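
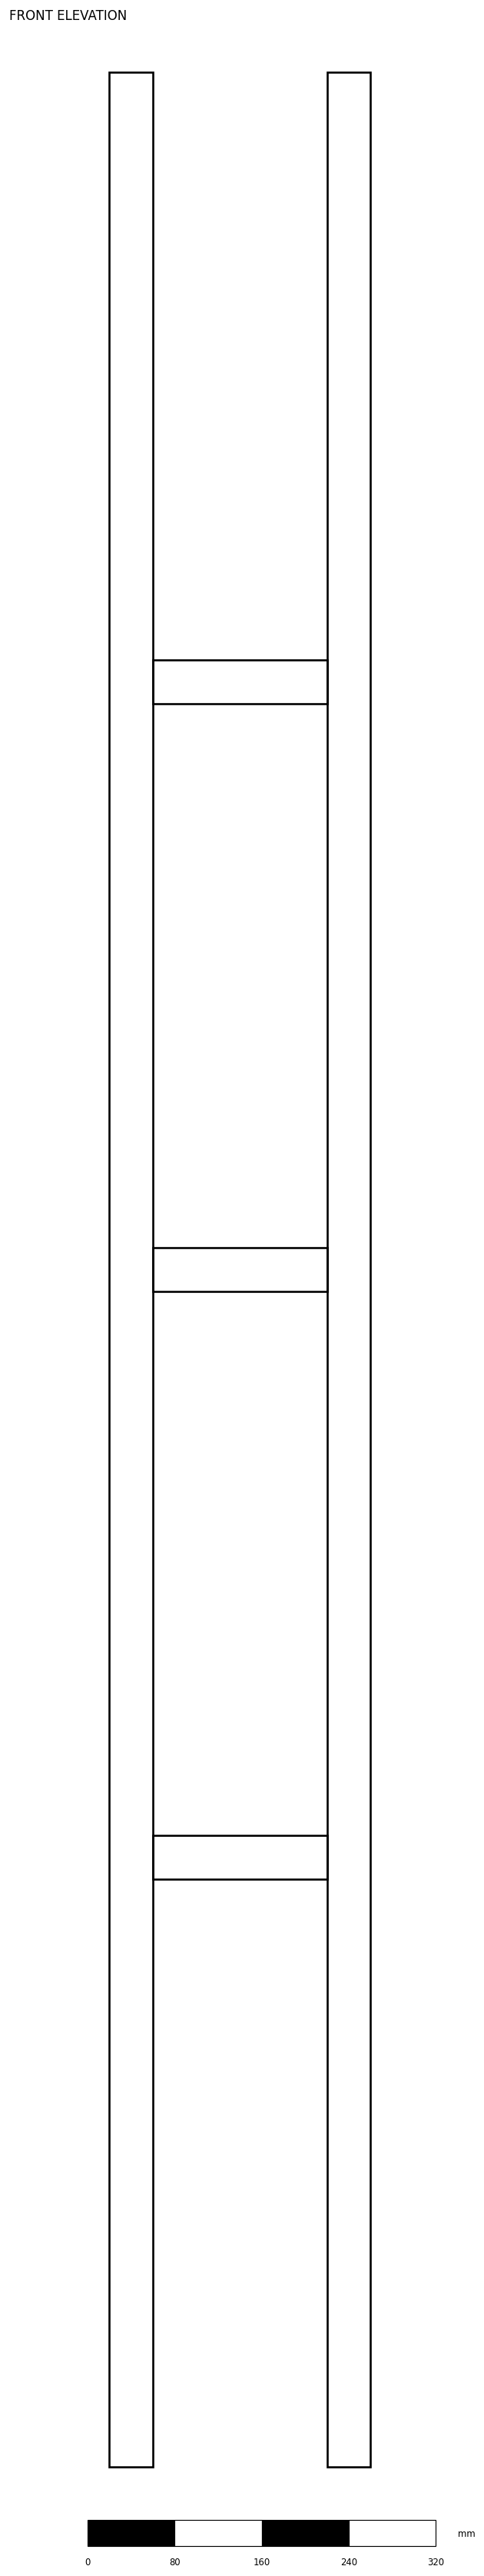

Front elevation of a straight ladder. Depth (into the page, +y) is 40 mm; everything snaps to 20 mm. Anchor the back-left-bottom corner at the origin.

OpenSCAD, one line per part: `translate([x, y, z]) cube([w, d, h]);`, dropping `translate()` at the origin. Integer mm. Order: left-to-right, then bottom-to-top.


cube([40, 40, 2200]);
translate([40, 0, 540]) cube([160, 40, 40]);
translate([40, 0, 1080]) cube([160, 40, 40]);
translate([40, 0, 1620]) cube([160, 40, 40]);
translate([200, 0, 0]) cube([40, 40, 2200]);


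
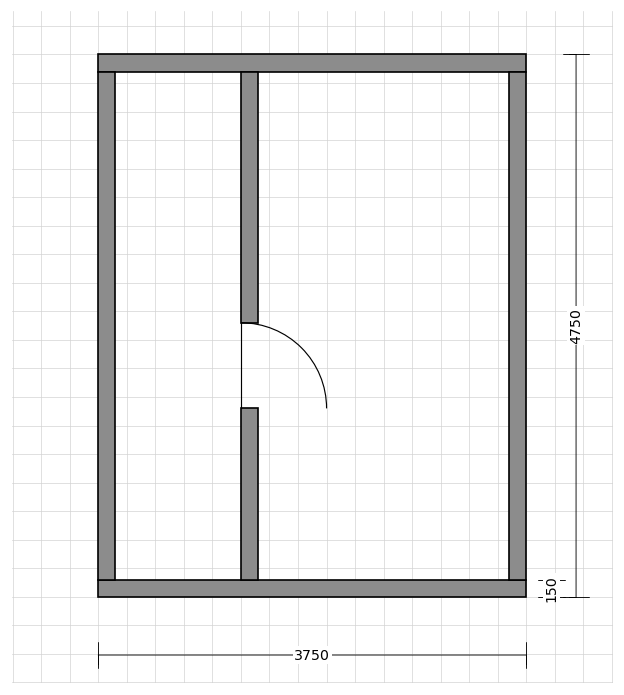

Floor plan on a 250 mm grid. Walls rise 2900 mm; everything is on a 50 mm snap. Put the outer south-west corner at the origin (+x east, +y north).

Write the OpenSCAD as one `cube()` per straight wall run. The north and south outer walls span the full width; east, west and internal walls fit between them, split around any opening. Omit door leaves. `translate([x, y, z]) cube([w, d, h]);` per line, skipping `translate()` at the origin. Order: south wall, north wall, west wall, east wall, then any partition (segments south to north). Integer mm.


cube([3750, 150, 2900]);
translate([0, 4600, 0]) cube([3750, 150, 2900]);
translate([0, 150, 0]) cube([150, 4450, 2900]);
translate([3600, 150, 0]) cube([150, 4450, 2900]);
translate([1250, 150, 0]) cube([150, 1500, 2900]);
translate([1250, 2400, 0]) cube([150, 2200, 2900]);


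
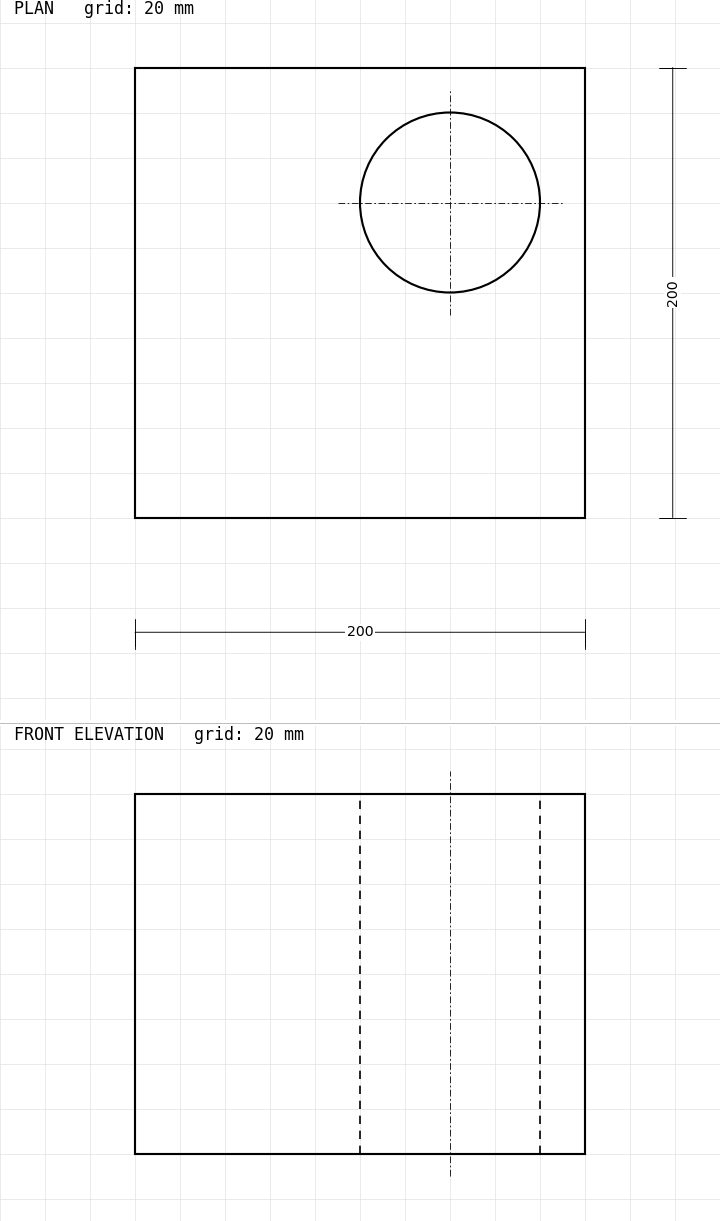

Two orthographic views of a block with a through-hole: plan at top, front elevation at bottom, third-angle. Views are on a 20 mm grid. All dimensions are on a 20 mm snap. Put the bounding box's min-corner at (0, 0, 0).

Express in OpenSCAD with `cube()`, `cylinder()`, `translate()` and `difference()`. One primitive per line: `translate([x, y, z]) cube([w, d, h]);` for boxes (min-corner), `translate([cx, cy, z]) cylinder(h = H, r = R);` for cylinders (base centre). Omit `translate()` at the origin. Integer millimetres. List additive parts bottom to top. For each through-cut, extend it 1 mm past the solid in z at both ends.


difference() {
  cube([200, 200, 160]);
  translate([140, 140, -1]) cylinder(h = 162, r = 40);
}


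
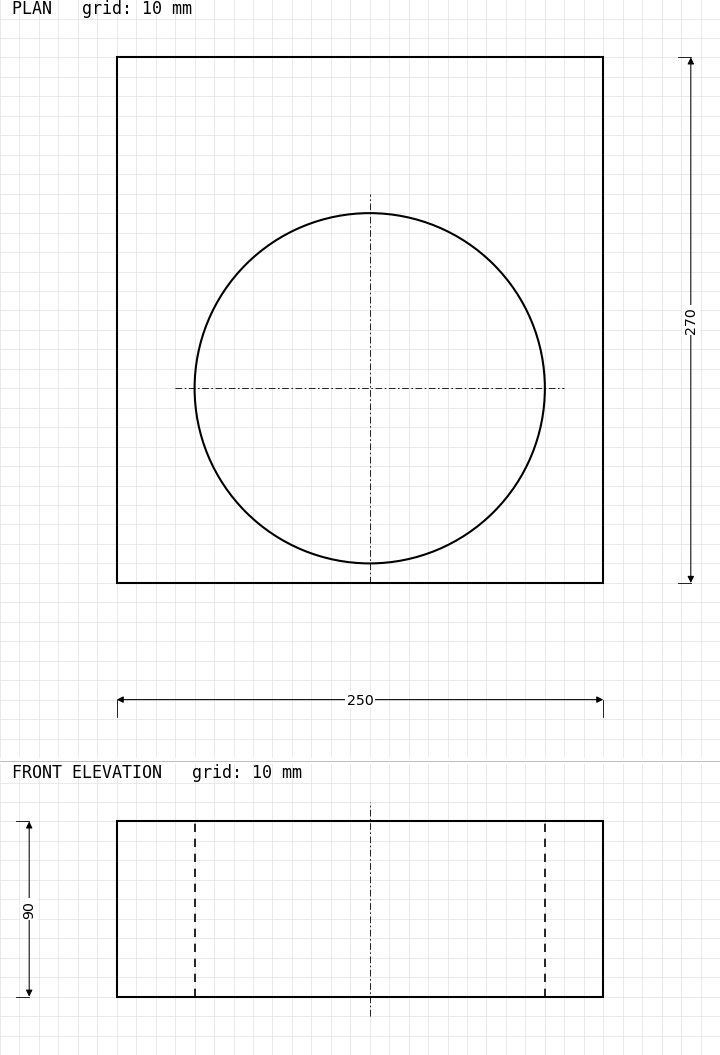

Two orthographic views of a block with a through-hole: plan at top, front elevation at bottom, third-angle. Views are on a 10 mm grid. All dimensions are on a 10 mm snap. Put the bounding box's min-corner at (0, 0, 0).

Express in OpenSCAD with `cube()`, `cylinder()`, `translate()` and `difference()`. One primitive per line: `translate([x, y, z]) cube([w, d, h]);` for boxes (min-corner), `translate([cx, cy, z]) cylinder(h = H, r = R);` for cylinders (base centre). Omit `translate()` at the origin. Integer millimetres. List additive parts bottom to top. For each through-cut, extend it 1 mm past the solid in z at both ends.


difference() {
  cube([250, 270, 90]);
  translate([130, 100, -1]) cylinder(h = 92, r = 90);
}


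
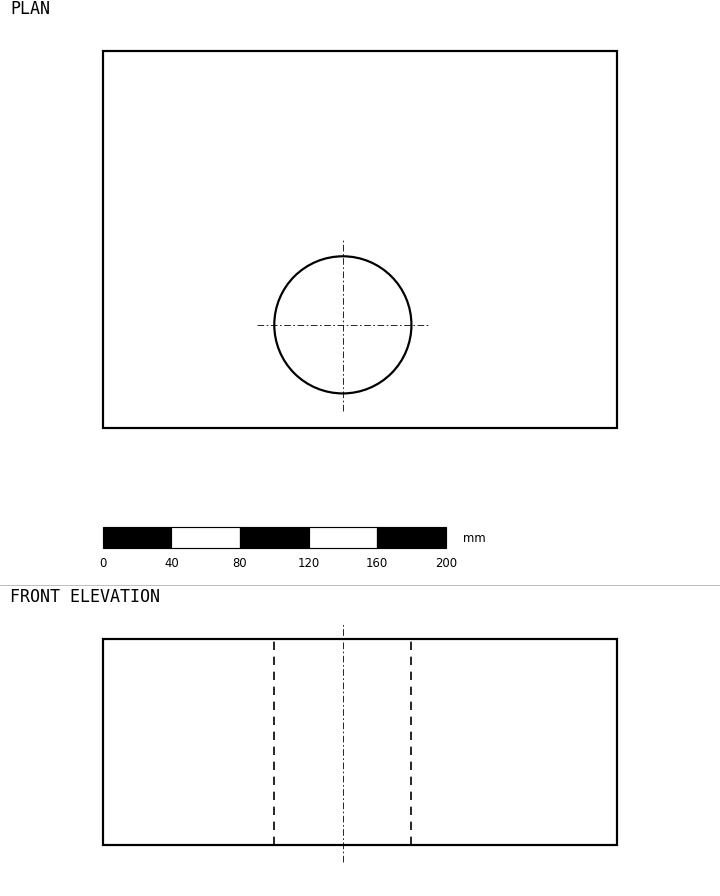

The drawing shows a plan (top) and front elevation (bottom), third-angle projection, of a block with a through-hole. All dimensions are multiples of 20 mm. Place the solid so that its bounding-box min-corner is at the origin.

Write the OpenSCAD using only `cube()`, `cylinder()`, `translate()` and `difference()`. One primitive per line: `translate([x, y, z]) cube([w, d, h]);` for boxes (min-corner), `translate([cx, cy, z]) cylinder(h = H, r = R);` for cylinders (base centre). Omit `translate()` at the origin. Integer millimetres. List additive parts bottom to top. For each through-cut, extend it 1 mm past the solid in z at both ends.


difference() {
  cube([300, 220, 120]);
  translate([140, 60, -1]) cylinder(h = 122, r = 40);
}


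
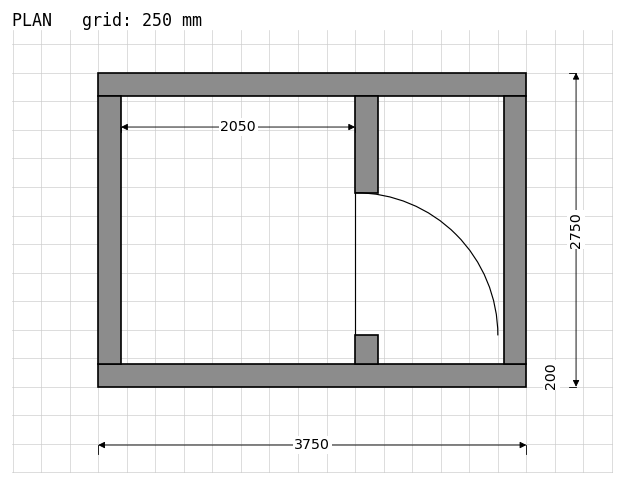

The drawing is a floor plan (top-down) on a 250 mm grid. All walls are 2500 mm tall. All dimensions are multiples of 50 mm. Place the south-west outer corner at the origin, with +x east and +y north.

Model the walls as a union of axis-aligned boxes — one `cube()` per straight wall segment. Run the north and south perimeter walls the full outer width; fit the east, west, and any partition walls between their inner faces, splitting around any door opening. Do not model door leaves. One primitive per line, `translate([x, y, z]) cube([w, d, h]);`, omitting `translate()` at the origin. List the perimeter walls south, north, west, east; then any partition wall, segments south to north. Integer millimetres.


cube([3750, 200, 2500]);
translate([0, 2550, 0]) cube([3750, 200, 2500]);
translate([0, 200, 0]) cube([200, 2350, 2500]);
translate([3550, 200, 0]) cube([200, 2350, 2500]);
translate([2250, 200, 0]) cube([200, 250, 2500]);
translate([2250, 1700, 0]) cube([200, 850, 2500]);


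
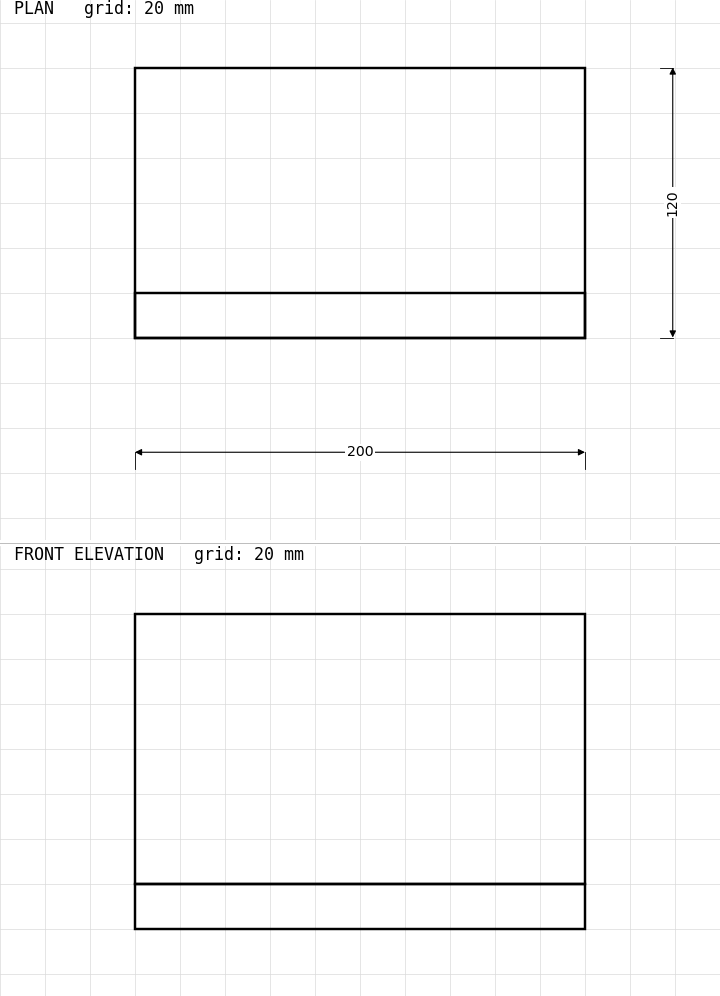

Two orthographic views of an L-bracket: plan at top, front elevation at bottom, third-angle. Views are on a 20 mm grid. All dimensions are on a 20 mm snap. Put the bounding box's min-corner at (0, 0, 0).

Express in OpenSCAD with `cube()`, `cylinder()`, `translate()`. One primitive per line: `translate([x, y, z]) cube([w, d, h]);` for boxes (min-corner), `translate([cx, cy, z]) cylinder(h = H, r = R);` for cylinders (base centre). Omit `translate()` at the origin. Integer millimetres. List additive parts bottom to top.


cube([200, 120, 20]);
translate([0, 0, 20]) cube([200, 20, 120]);


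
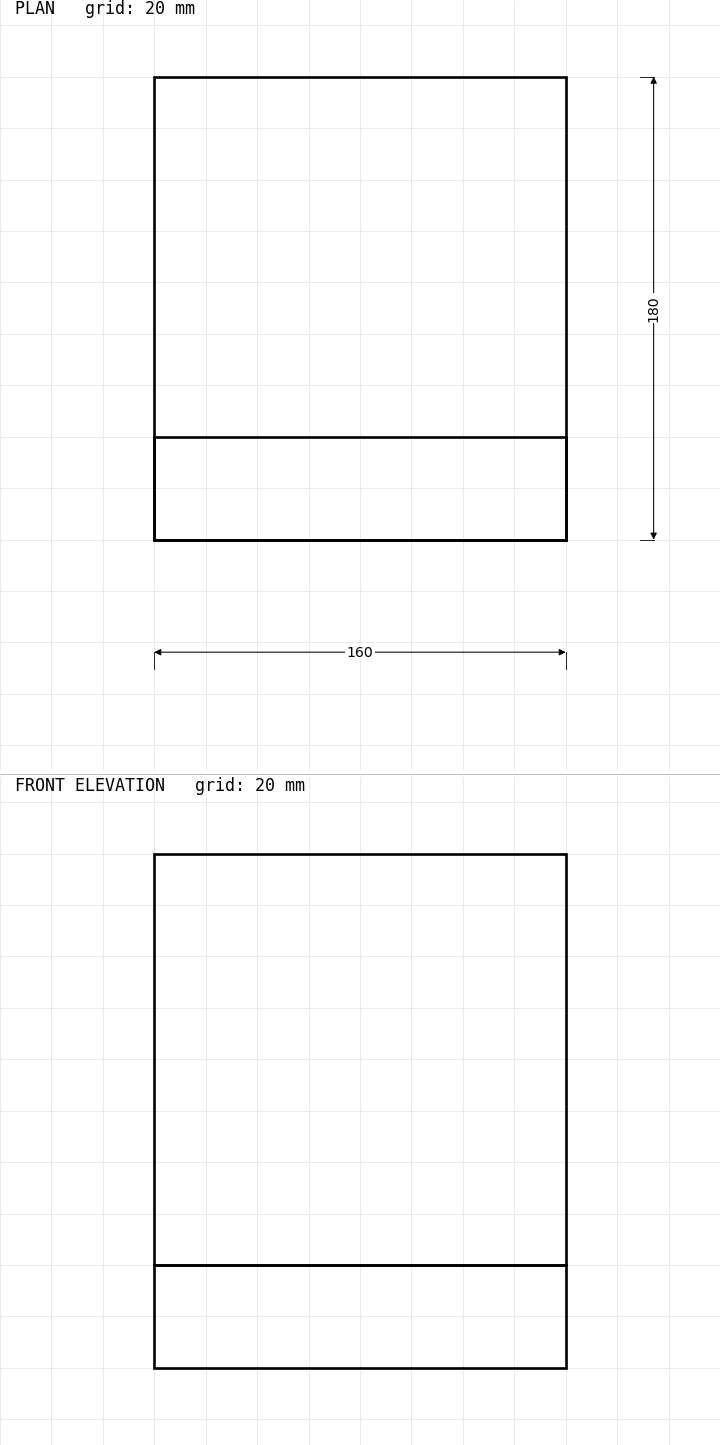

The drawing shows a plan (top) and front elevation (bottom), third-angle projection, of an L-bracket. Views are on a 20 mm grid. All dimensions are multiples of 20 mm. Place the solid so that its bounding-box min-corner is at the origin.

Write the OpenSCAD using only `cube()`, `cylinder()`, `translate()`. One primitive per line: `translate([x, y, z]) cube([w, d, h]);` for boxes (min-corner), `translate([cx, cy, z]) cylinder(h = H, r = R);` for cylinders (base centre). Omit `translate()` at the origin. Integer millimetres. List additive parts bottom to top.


cube([160, 180, 40]);
translate([0, 0, 40]) cube([160, 40, 160]);


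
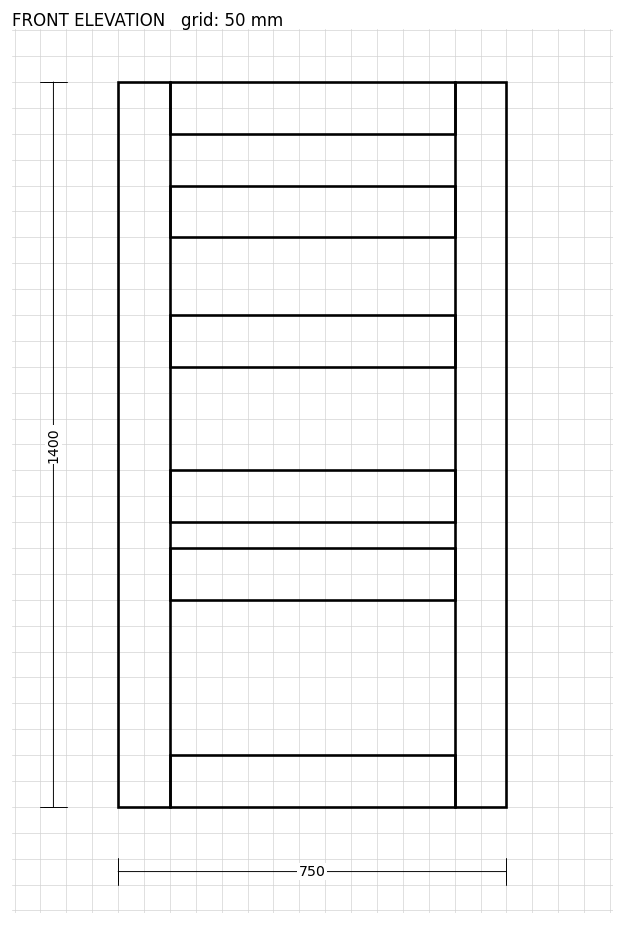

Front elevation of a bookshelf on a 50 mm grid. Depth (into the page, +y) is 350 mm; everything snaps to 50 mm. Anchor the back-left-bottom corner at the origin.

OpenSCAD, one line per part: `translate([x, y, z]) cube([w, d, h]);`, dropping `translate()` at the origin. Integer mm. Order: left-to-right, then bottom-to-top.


cube([100, 350, 1400]);
translate([100, 0, 0]) cube([550, 350, 100]);
translate([100, 0, 400]) cube([550, 350, 100]);
translate([100, 0, 550]) cube([550, 350, 100]);
translate([100, 0, 850]) cube([550, 350, 100]);
translate([100, 0, 1100]) cube([550, 350, 100]);
translate([100, 0, 1300]) cube([550, 350, 100]);
translate([650, 0, 0]) cube([100, 350, 1400]);


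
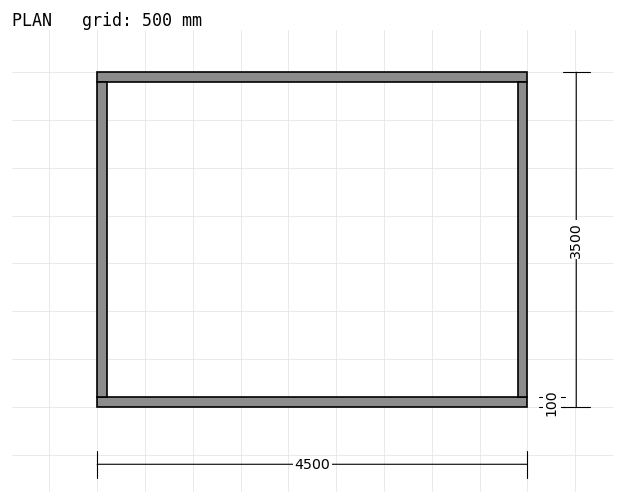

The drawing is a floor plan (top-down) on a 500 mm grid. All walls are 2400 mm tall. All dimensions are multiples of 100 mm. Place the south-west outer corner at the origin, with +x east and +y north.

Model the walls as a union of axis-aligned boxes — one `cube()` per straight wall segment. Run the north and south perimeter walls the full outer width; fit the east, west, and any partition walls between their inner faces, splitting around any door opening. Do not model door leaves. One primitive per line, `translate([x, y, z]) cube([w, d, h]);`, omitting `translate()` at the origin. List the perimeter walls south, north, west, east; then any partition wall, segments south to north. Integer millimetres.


cube([4500, 100, 2400]);
translate([0, 3400, 0]) cube([4500, 100, 2400]);
translate([0, 100, 0]) cube([100, 3300, 2400]);
translate([4400, 100, 0]) cube([100, 3300, 2400]);


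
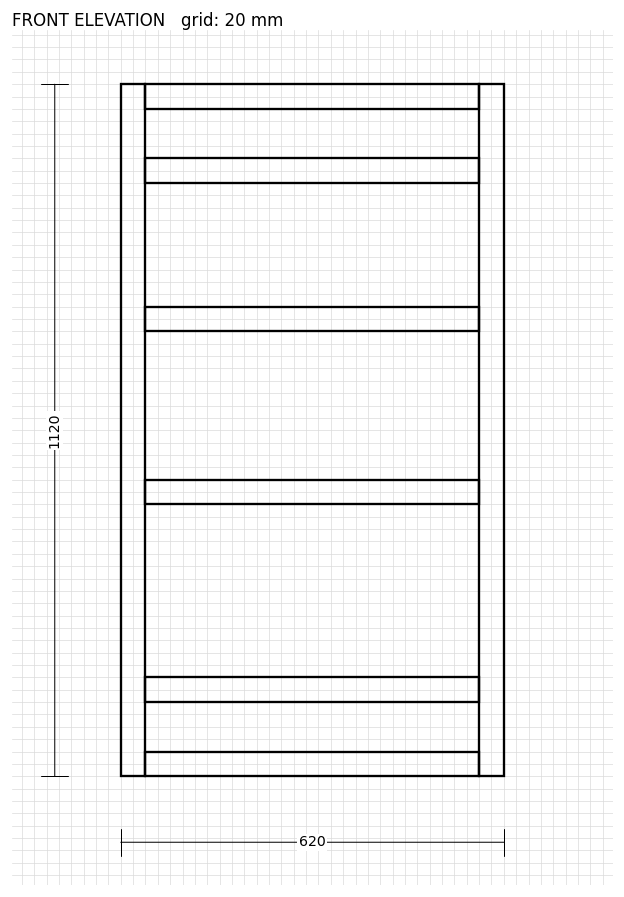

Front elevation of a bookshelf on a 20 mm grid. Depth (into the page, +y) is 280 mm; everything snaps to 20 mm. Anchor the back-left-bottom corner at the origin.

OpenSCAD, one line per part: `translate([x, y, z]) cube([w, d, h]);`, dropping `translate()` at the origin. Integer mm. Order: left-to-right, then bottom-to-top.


cube([40, 280, 1120]);
translate([40, 0, 0]) cube([540, 280, 40]);
translate([40, 0, 120]) cube([540, 280, 40]);
translate([40, 0, 440]) cube([540, 280, 40]);
translate([40, 0, 720]) cube([540, 280, 40]);
translate([40, 0, 960]) cube([540, 280, 40]);
translate([40, 0, 1080]) cube([540, 280, 40]);
translate([580, 0, 0]) cube([40, 280, 1120]);


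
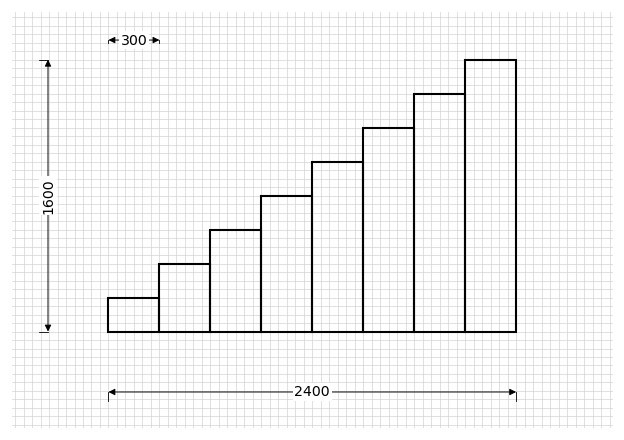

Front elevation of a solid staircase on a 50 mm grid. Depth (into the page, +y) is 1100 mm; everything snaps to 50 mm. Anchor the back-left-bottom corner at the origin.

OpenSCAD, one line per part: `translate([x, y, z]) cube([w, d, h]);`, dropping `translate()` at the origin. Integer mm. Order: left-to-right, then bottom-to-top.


cube([300, 1100, 200]);
translate([300, 0, 0]) cube([300, 1100, 400]);
translate([600, 0, 0]) cube([300, 1100, 600]);
translate([900, 0, 0]) cube([300, 1100, 800]);
translate([1200, 0, 0]) cube([300, 1100, 1000]);
translate([1500, 0, 0]) cube([300, 1100, 1200]);
translate([1800, 0, 0]) cube([300, 1100, 1400]);
translate([2100, 0, 0]) cube([300, 1100, 1600]);


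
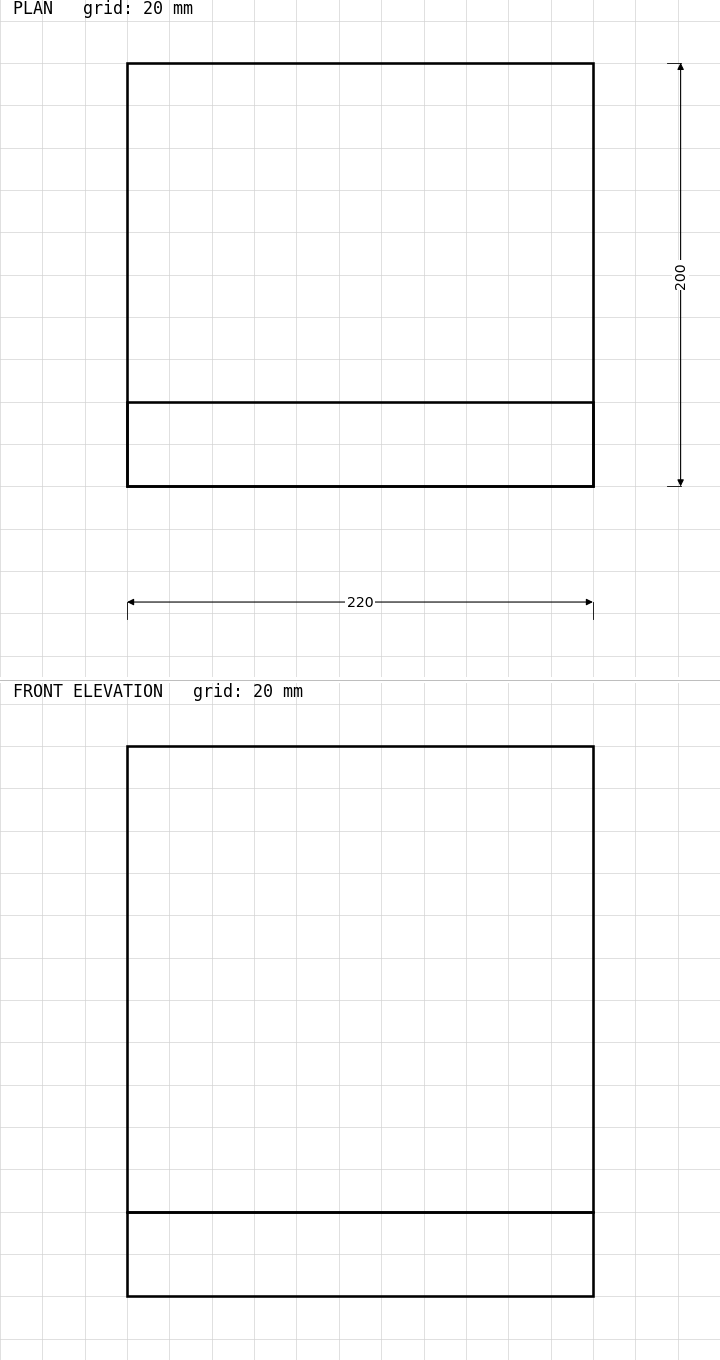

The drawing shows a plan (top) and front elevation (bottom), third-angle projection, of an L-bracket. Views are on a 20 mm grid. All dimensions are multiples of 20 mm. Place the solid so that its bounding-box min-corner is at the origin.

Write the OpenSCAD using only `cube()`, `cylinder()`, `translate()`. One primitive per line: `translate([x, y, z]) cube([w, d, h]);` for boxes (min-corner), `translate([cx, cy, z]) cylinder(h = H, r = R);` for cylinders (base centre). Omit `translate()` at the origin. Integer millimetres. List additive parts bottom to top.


cube([220, 200, 40]);
translate([0, 0, 40]) cube([220, 40, 220]);


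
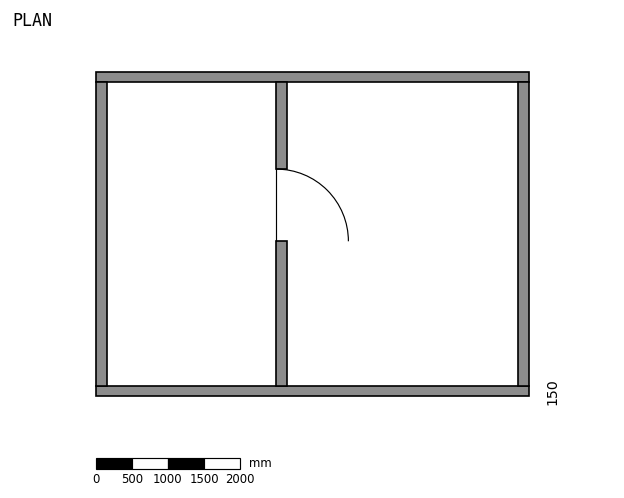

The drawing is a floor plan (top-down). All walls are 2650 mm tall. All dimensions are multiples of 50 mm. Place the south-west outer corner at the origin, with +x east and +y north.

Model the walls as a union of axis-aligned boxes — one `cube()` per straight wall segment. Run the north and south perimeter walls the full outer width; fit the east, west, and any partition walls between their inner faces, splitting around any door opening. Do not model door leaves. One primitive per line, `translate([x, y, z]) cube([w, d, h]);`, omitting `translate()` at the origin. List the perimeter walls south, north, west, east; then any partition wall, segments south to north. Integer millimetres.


cube([6000, 150, 2650]);
translate([0, 4350, 0]) cube([6000, 150, 2650]);
translate([0, 150, 0]) cube([150, 4200, 2650]);
translate([5850, 150, 0]) cube([150, 4200, 2650]);
translate([2500, 150, 0]) cube([150, 2000, 2650]);
translate([2500, 3150, 0]) cube([150, 1200, 2650]);


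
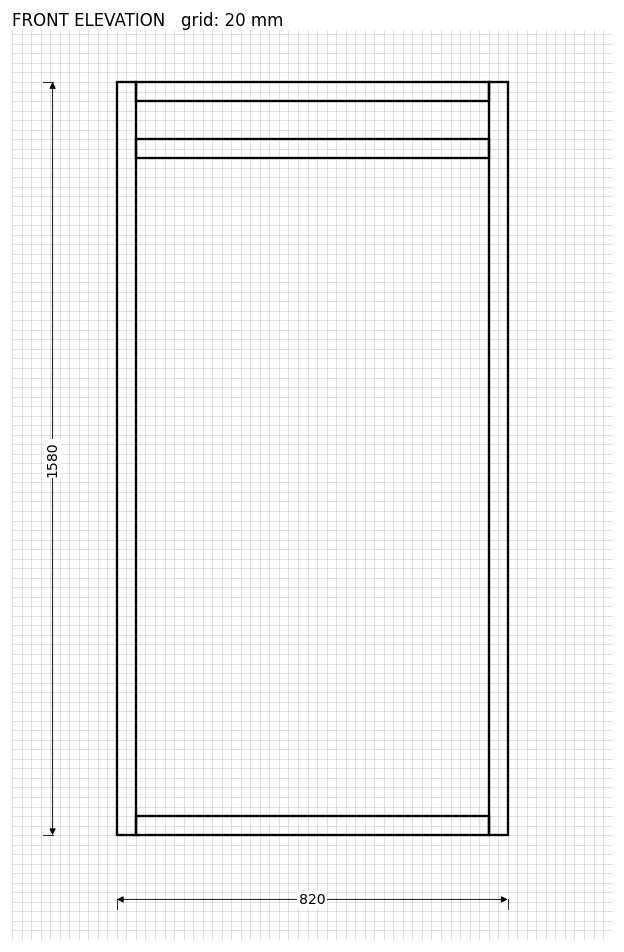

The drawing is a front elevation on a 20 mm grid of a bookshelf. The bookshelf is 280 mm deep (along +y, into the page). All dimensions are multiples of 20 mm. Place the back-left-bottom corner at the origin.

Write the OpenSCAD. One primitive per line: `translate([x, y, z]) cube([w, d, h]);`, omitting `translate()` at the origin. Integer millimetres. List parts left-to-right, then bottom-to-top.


cube([40, 280, 1580]);
translate([40, 0, 0]) cube([740, 280, 40]);
translate([40, 0, 1420]) cube([740, 280, 40]);
translate([40, 0, 1540]) cube([740, 280, 40]);
translate([780, 0, 0]) cube([40, 280, 1580]);


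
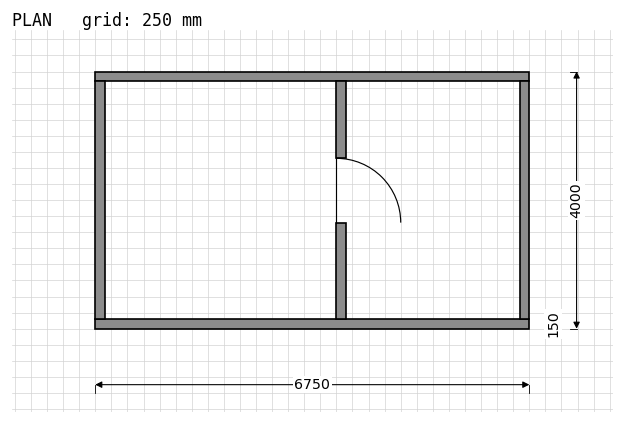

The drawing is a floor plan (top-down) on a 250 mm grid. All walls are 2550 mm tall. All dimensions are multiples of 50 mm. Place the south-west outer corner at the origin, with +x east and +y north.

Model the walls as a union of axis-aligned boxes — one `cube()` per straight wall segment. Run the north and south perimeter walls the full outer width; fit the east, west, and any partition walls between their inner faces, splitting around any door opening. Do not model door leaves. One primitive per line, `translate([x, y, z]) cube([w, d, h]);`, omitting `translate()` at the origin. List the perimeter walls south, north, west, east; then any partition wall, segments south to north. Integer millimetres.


cube([6750, 150, 2550]);
translate([0, 3850, 0]) cube([6750, 150, 2550]);
translate([0, 150, 0]) cube([150, 3700, 2550]);
translate([6600, 150, 0]) cube([150, 3700, 2550]);
translate([3750, 150, 0]) cube([150, 1500, 2550]);
translate([3750, 2650, 0]) cube([150, 1200, 2550]);


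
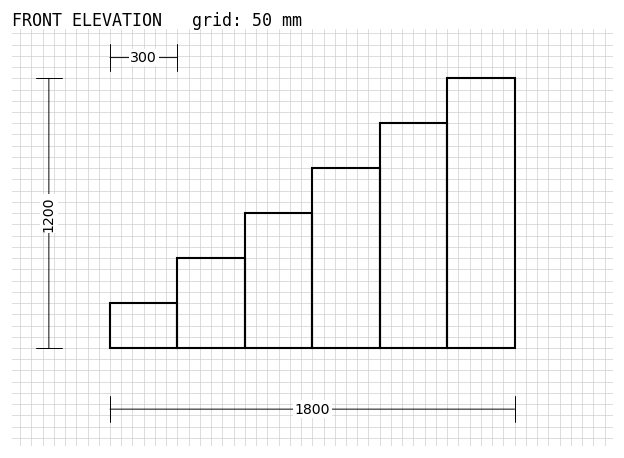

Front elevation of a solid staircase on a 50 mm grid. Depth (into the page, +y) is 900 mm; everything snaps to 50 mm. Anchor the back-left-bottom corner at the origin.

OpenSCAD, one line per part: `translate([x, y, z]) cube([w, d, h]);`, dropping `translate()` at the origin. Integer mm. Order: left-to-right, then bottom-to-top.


cube([300, 900, 200]);
translate([300, 0, 0]) cube([300, 900, 400]);
translate([600, 0, 0]) cube([300, 900, 600]);
translate([900, 0, 0]) cube([300, 900, 800]);
translate([1200, 0, 0]) cube([300, 900, 1000]);
translate([1500, 0, 0]) cube([300, 900, 1200]);


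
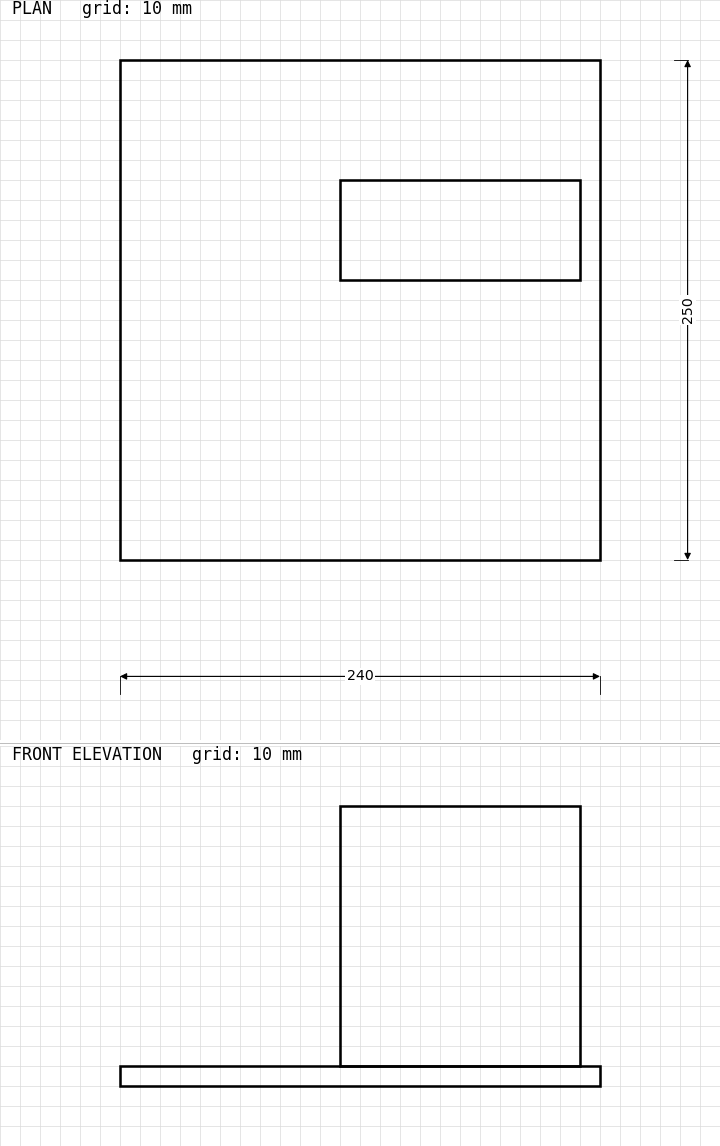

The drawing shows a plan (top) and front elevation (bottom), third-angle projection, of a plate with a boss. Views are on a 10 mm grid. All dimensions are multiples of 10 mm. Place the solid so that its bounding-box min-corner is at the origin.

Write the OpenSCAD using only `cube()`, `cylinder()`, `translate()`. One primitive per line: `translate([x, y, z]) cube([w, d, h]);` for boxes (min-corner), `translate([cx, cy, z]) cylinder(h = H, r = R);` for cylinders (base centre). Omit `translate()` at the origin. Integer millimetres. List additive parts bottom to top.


cube([240, 250, 10]);
translate([110, 140, 10]) cube([120, 50, 130]);


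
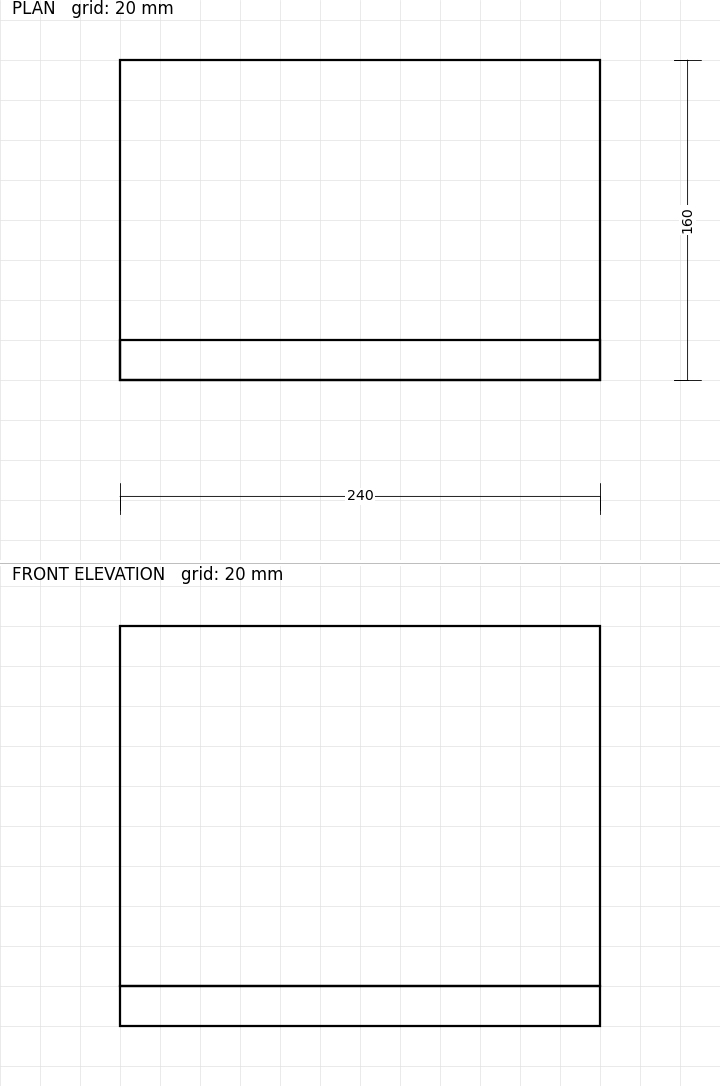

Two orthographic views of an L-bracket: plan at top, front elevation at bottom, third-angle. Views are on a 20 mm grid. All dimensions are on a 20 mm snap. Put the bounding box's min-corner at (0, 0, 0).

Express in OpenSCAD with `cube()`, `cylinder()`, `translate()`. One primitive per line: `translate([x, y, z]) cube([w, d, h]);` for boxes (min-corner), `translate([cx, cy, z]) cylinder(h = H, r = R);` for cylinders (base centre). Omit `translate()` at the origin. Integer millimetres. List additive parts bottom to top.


cube([240, 160, 20]);
translate([0, 0, 20]) cube([240, 20, 180]);


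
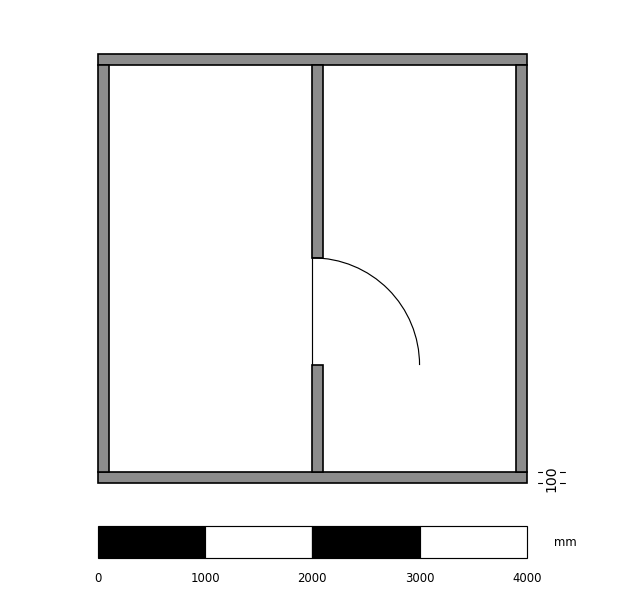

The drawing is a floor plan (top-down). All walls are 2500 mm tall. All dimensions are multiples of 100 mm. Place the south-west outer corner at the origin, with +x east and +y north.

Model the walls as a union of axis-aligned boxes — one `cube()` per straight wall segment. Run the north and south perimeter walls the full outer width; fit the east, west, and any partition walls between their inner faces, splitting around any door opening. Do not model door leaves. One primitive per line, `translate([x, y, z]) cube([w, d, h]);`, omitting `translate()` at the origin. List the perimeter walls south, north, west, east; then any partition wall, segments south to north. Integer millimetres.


cube([4000, 100, 2500]);
translate([0, 3900, 0]) cube([4000, 100, 2500]);
translate([0, 100, 0]) cube([100, 3800, 2500]);
translate([3900, 100, 0]) cube([100, 3800, 2500]);
translate([2000, 100, 0]) cube([100, 1000, 2500]);
translate([2000, 2100, 0]) cube([100, 1800, 2500]);


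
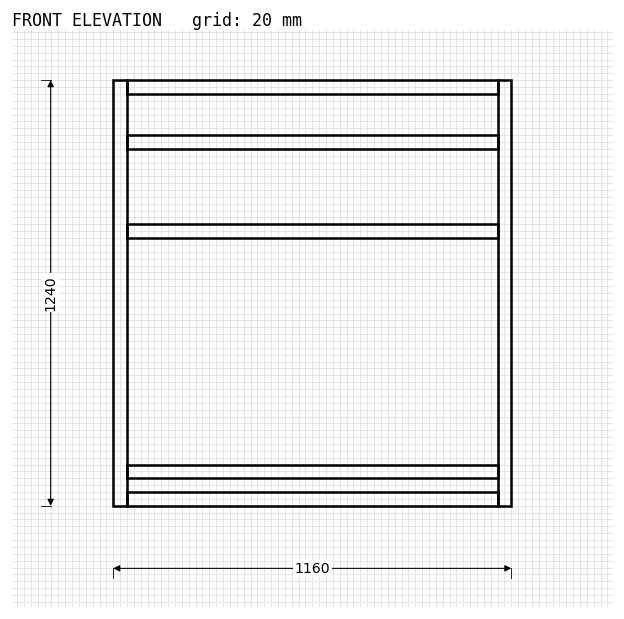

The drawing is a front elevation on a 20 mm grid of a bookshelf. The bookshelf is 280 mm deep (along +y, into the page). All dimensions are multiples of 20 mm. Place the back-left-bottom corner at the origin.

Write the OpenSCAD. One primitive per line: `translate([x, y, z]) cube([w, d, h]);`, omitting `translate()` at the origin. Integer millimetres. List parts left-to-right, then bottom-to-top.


cube([40, 280, 1240]);
translate([40, 0, 0]) cube([1080, 280, 40]);
translate([40, 0, 80]) cube([1080, 280, 40]);
translate([40, 0, 780]) cube([1080, 280, 40]);
translate([40, 0, 1040]) cube([1080, 280, 40]);
translate([40, 0, 1200]) cube([1080, 280, 40]);
translate([1120, 0, 0]) cube([40, 280, 1240]);


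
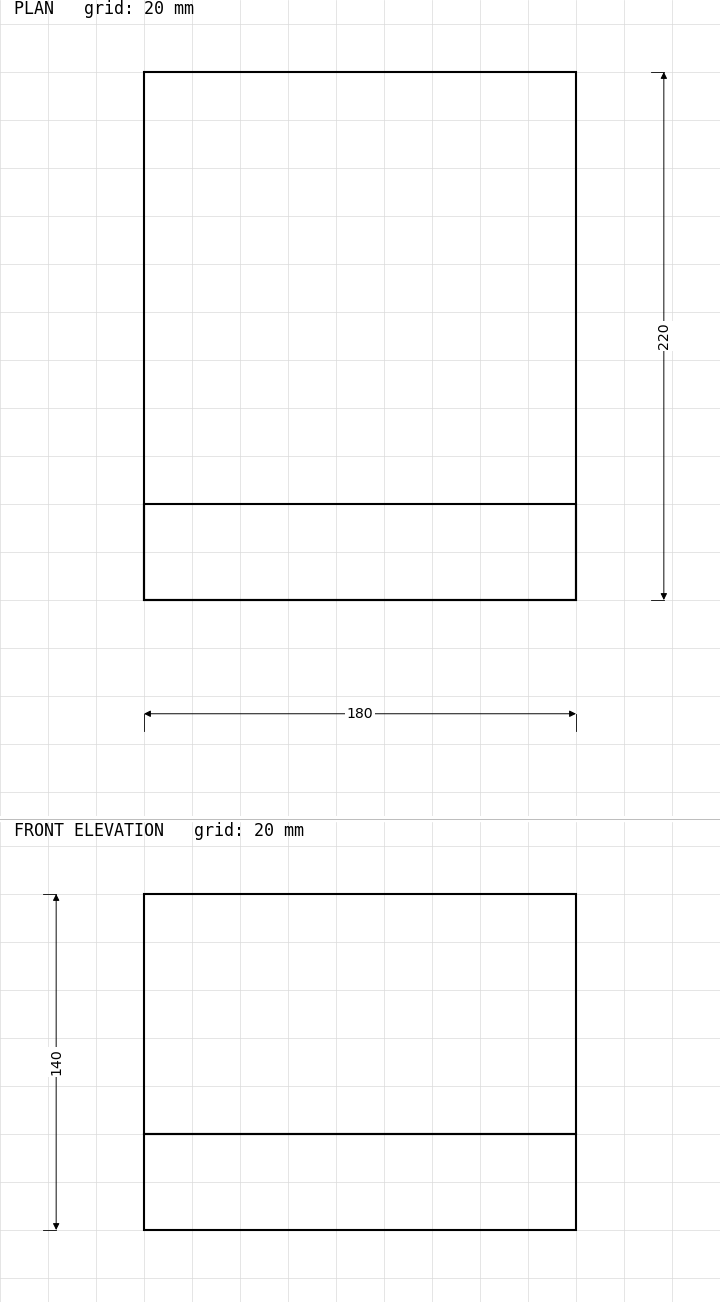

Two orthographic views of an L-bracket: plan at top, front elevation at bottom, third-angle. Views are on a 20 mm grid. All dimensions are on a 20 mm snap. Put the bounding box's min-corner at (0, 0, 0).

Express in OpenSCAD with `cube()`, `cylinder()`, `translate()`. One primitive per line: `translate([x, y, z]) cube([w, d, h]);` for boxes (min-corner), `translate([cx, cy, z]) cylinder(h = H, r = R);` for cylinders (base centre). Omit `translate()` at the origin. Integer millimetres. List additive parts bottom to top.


cube([180, 220, 40]);
translate([0, 0, 40]) cube([180, 40, 100]);


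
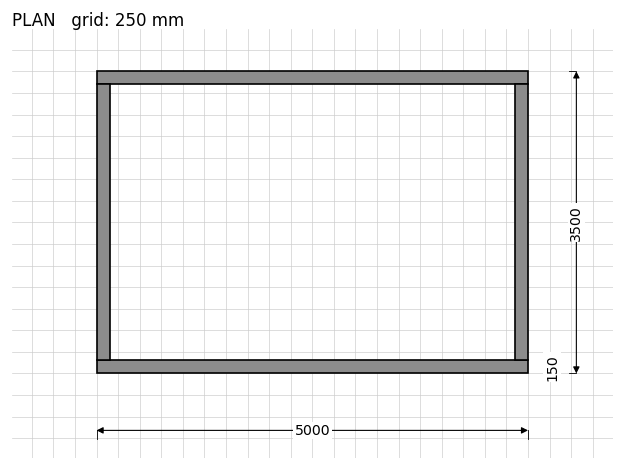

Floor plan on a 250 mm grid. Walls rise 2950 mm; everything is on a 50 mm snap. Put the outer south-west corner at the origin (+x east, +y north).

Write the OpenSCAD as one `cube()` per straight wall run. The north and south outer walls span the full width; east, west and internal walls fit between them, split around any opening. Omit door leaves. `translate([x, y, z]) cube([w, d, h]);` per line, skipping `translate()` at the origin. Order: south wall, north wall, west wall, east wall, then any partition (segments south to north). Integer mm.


cube([5000, 150, 2950]);
translate([0, 3350, 0]) cube([5000, 150, 2950]);
translate([0, 150, 0]) cube([150, 3200, 2950]);
translate([4850, 150, 0]) cube([150, 3200, 2950]);


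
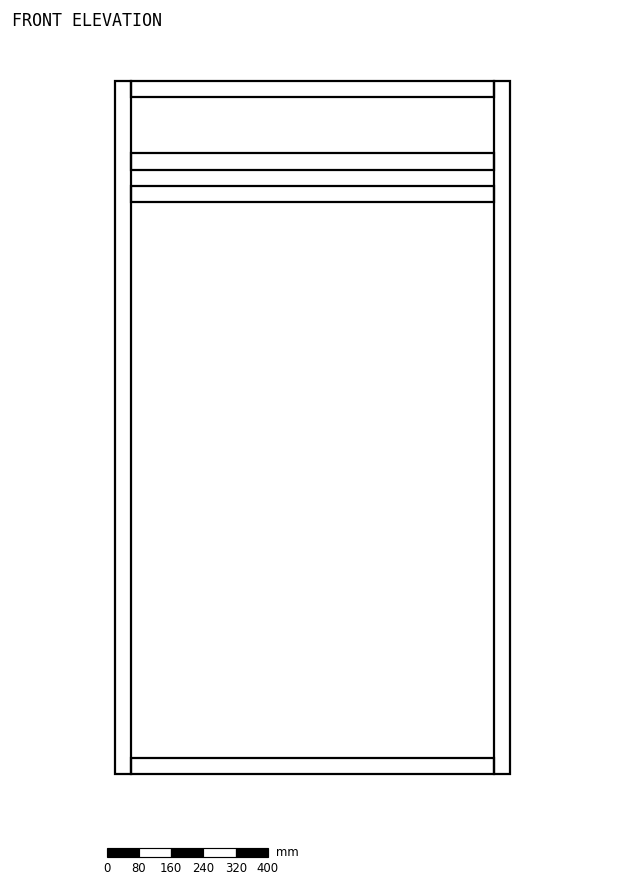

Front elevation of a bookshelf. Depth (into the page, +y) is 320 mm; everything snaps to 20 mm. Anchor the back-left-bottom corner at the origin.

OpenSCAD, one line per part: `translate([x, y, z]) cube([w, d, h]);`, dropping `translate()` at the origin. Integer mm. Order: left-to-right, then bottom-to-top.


cube([40, 320, 1720]);
translate([40, 0, 0]) cube([900, 320, 40]);
translate([40, 0, 1420]) cube([900, 320, 40]);
translate([40, 0, 1500]) cube([900, 320, 40]);
translate([40, 0, 1680]) cube([900, 320, 40]);
translate([940, 0, 0]) cube([40, 320, 1720]);


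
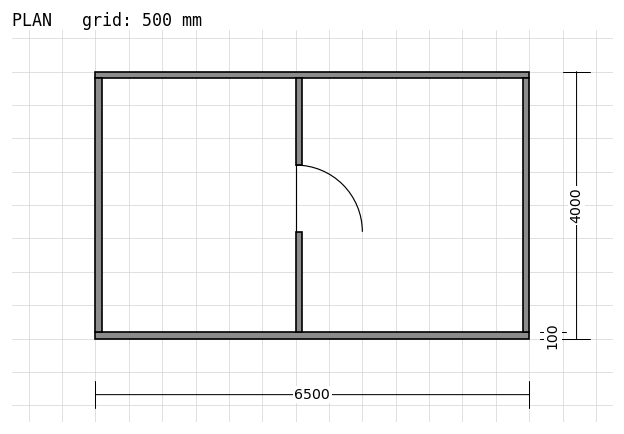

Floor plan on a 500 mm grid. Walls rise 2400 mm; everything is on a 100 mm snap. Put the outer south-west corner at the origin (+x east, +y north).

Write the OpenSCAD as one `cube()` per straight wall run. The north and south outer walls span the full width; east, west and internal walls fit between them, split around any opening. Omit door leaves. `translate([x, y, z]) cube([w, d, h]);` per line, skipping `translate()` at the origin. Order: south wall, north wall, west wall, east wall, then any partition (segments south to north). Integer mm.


cube([6500, 100, 2400]);
translate([0, 3900, 0]) cube([6500, 100, 2400]);
translate([0, 100, 0]) cube([100, 3800, 2400]);
translate([6400, 100, 0]) cube([100, 3800, 2400]);
translate([3000, 100, 0]) cube([100, 1500, 2400]);
translate([3000, 2600, 0]) cube([100, 1300, 2400]);


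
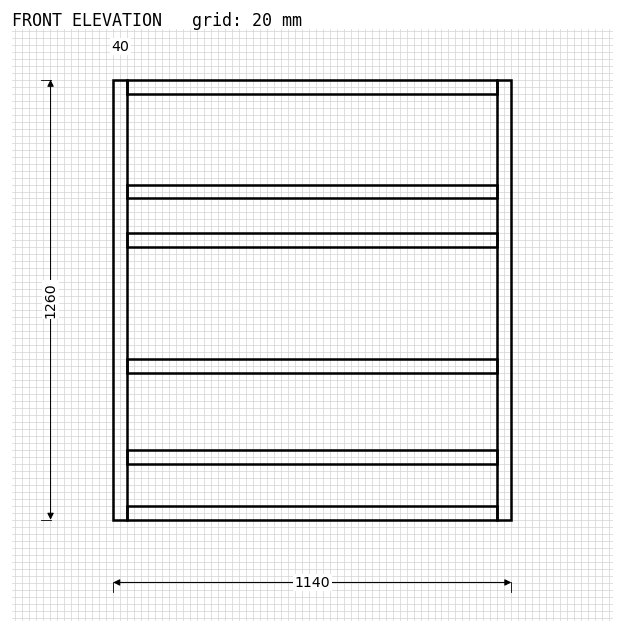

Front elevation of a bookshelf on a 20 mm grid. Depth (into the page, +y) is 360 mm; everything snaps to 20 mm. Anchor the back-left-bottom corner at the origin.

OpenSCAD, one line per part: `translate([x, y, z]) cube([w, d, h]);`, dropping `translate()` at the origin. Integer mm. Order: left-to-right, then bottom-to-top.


cube([40, 360, 1260]);
translate([40, 0, 0]) cube([1060, 360, 40]);
translate([40, 0, 160]) cube([1060, 360, 40]);
translate([40, 0, 420]) cube([1060, 360, 40]);
translate([40, 0, 780]) cube([1060, 360, 40]);
translate([40, 0, 920]) cube([1060, 360, 40]);
translate([40, 0, 1220]) cube([1060, 360, 40]);
translate([1100, 0, 0]) cube([40, 360, 1260]);


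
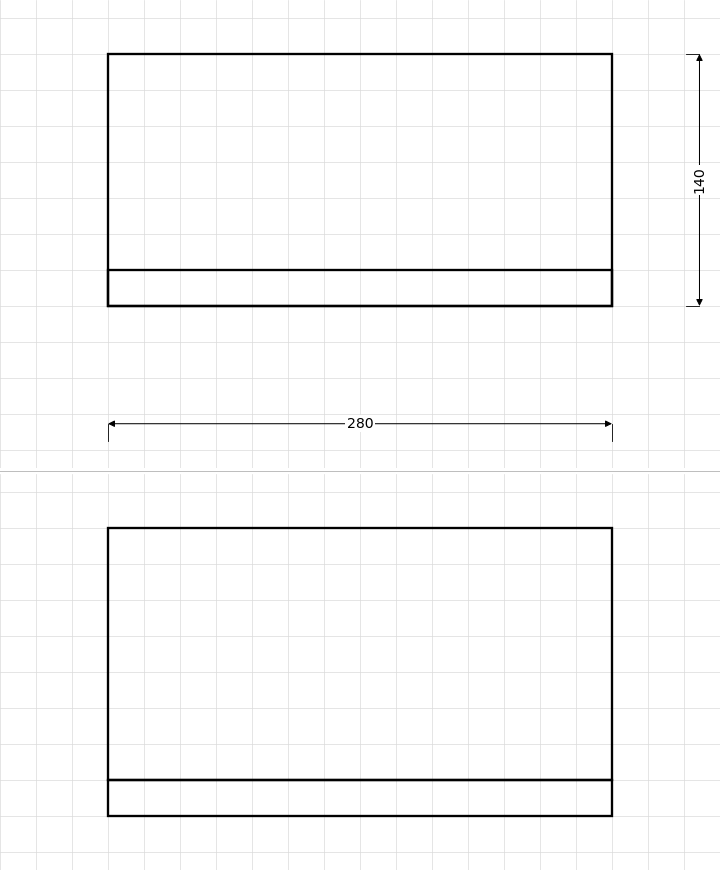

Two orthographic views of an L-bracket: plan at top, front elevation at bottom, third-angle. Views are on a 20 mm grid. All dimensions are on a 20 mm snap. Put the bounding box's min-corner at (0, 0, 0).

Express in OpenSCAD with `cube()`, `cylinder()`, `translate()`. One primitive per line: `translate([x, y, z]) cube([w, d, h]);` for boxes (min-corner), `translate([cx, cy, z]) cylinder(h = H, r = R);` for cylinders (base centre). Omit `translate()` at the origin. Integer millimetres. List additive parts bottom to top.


cube([280, 140, 20]);
translate([0, 0, 20]) cube([280, 20, 140]);


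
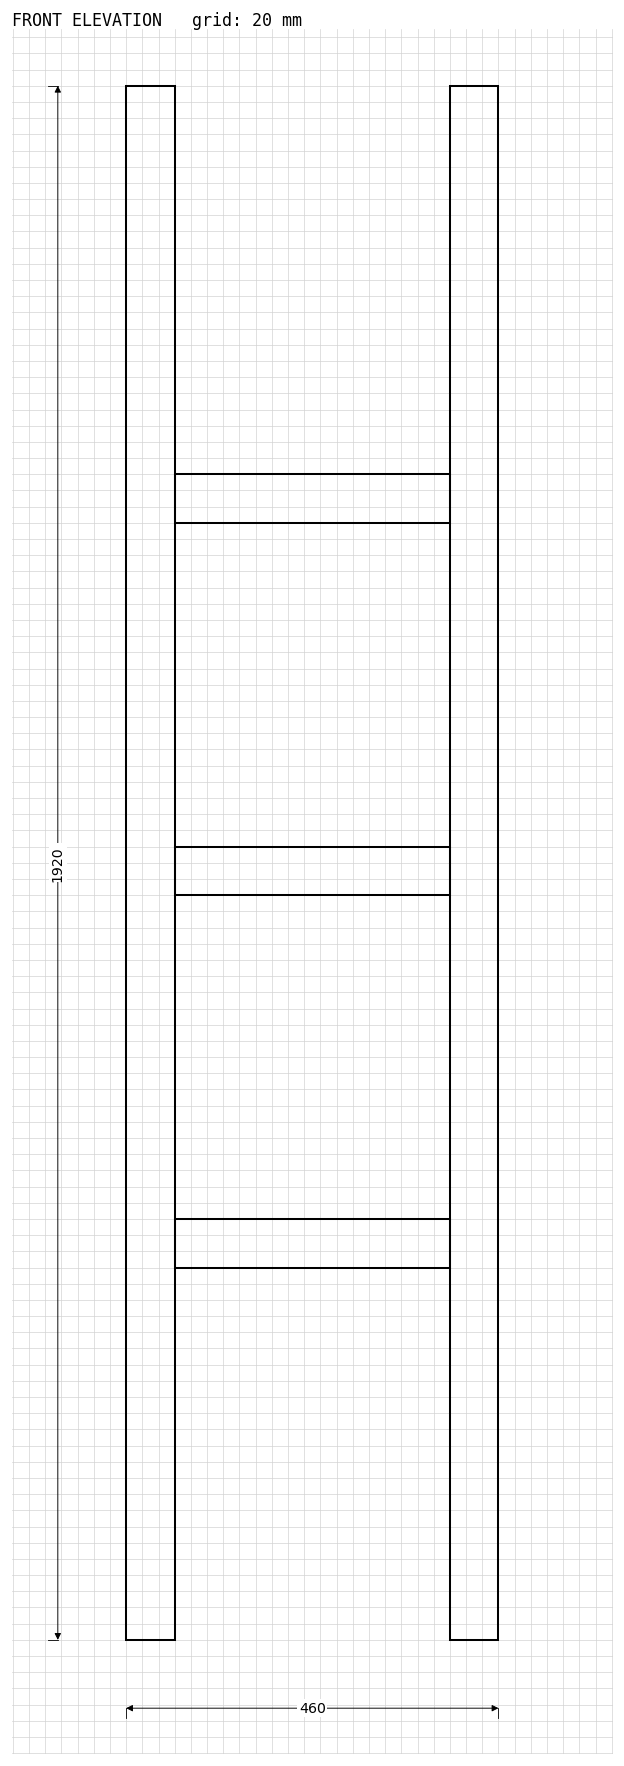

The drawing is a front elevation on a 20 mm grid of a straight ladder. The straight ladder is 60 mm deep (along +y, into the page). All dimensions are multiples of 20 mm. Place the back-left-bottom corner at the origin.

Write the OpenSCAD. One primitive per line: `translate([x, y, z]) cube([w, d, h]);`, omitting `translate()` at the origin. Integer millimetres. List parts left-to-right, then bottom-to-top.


cube([60, 60, 1920]);
translate([60, 0, 460]) cube([340, 60, 60]);
translate([60, 0, 920]) cube([340, 60, 60]);
translate([60, 0, 1380]) cube([340, 60, 60]);
translate([400, 0, 0]) cube([60, 60, 1920]);


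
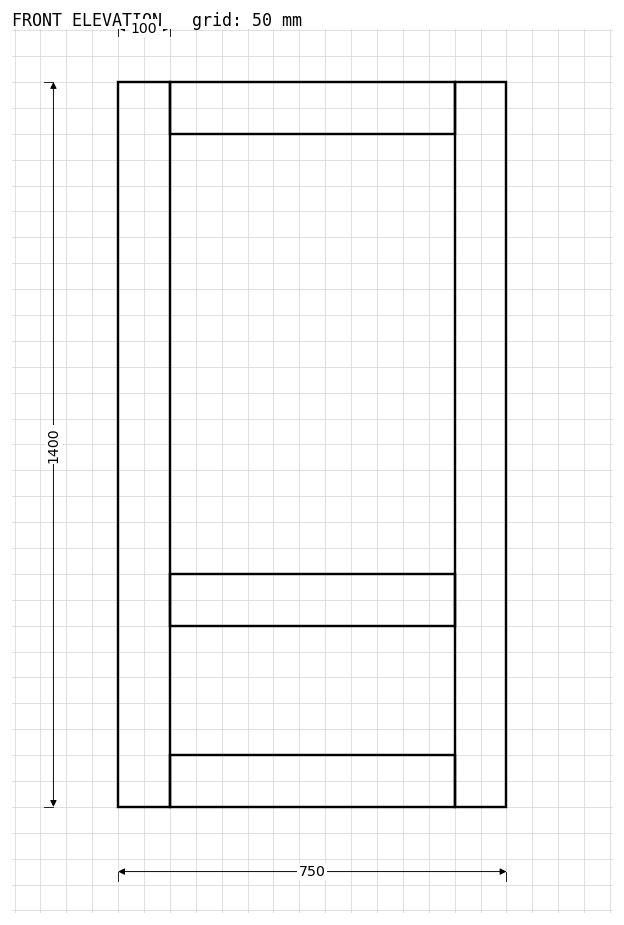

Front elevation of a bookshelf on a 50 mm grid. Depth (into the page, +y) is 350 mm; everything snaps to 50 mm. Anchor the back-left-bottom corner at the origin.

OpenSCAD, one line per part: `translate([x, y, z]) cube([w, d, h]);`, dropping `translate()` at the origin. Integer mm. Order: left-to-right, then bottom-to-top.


cube([100, 350, 1400]);
translate([100, 0, 0]) cube([550, 350, 100]);
translate([100, 0, 350]) cube([550, 350, 100]);
translate([100, 0, 1300]) cube([550, 350, 100]);
translate([650, 0, 0]) cube([100, 350, 1400]);


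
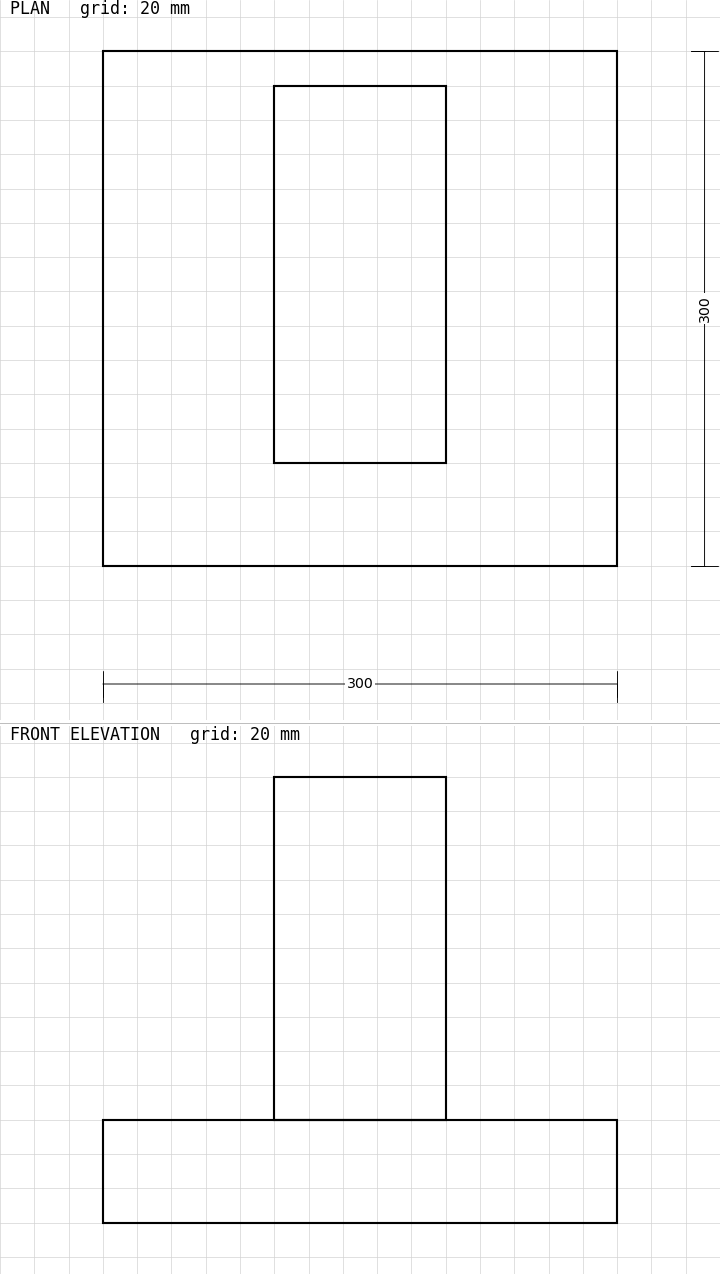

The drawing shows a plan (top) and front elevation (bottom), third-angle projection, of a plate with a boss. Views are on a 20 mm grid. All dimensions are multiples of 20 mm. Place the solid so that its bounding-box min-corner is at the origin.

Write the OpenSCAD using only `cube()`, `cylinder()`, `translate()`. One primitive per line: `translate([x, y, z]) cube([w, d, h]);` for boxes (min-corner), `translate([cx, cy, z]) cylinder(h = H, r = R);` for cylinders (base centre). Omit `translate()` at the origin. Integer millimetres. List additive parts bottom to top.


cube([300, 300, 60]);
translate([100, 60, 60]) cube([100, 220, 200]);


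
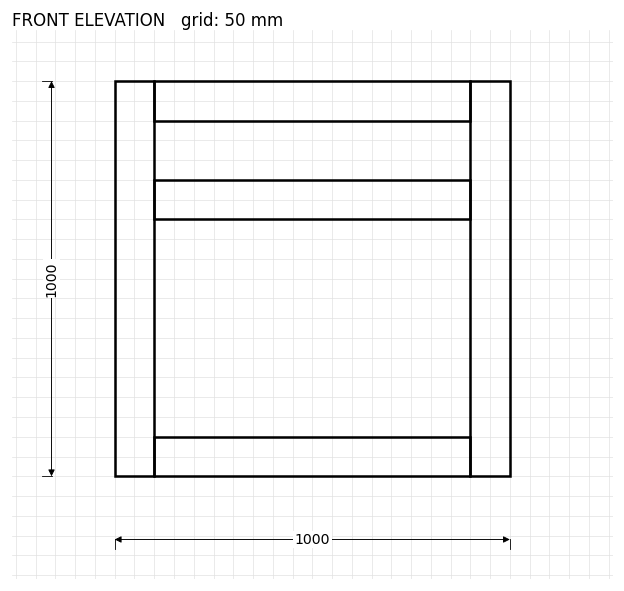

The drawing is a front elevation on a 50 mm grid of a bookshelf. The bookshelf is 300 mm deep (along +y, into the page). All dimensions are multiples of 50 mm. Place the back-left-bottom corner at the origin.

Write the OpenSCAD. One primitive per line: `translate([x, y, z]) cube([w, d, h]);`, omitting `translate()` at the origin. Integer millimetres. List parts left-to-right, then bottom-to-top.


cube([100, 300, 1000]);
translate([100, 0, 0]) cube([800, 300, 100]);
translate([100, 0, 650]) cube([800, 300, 100]);
translate([100, 0, 900]) cube([800, 300, 100]);
translate([900, 0, 0]) cube([100, 300, 1000]);


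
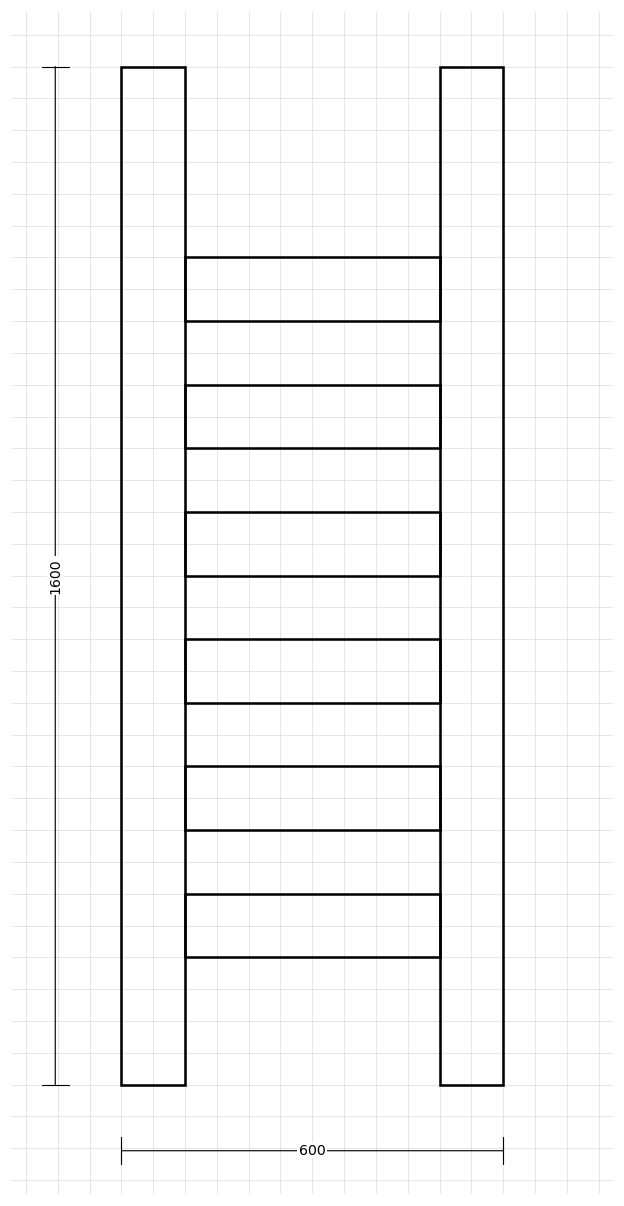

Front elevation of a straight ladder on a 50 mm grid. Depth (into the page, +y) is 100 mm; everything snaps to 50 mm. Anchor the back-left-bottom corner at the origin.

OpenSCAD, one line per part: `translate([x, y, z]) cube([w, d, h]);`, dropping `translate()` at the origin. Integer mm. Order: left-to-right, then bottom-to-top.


cube([100, 100, 1600]);
translate([100, 0, 200]) cube([400, 100, 100]);
translate([100, 0, 400]) cube([400, 100, 100]);
translate([100, 0, 600]) cube([400, 100, 100]);
translate([100, 0, 800]) cube([400, 100, 100]);
translate([100, 0, 1000]) cube([400, 100, 100]);
translate([100, 0, 1200]) cube([400, 100, 100]);
translate([500, 0, 0]) cube([100, 100, 1600]);


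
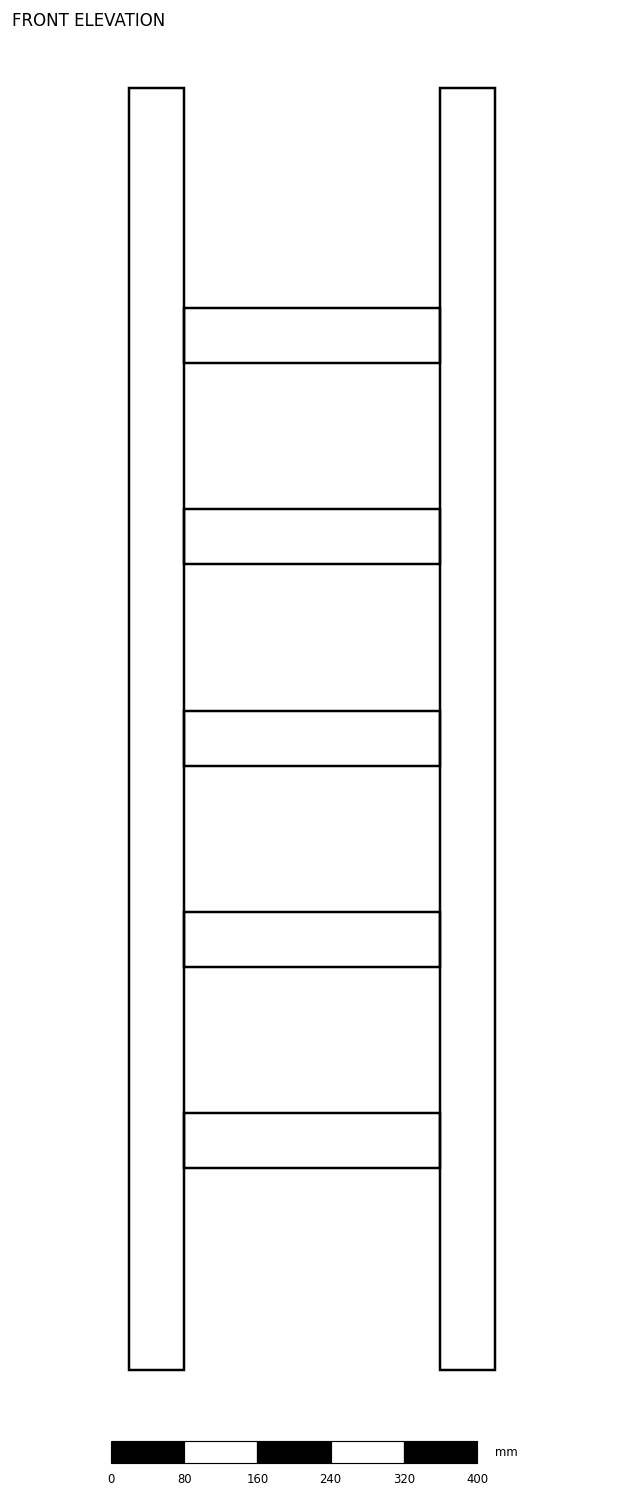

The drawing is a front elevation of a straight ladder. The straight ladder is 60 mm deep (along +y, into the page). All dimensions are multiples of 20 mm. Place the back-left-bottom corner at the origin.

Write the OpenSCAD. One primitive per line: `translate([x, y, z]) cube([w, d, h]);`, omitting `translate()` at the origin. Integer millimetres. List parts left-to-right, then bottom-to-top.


cube([60, 60, 1400]);
translate([60, 0, 220]) cube([280, 60, 60]);
translate([60, 0, 440]) cube([280, 60, 60]);
translate([60, 0, 660]) cube([280, 60, 60]);
translate([60, 0, 880]) cube([280, 60, 60]);
translate([60, 0, 1100]) cube([280, 60, 60]);
translate([340, 0, 0]) cube([60, 60, 1400]);


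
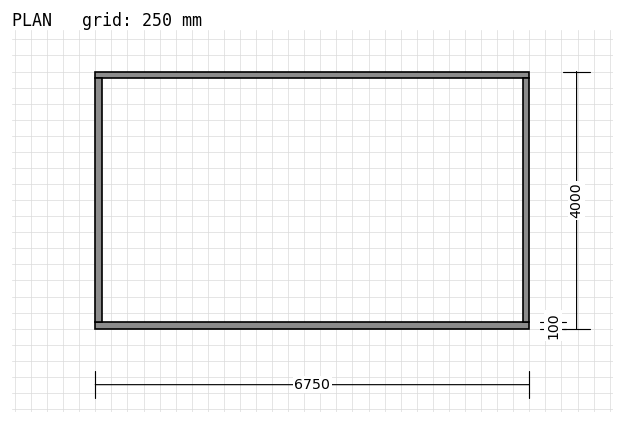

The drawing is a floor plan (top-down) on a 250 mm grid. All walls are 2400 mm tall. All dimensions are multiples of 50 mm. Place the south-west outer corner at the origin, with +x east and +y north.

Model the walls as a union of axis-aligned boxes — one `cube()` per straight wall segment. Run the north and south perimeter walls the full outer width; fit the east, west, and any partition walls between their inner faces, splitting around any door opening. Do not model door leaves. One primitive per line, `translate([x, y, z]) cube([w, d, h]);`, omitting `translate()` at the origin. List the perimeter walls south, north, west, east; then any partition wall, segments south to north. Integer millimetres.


cube([6750, 100, 2400]);
translate([0, 3900, 0]) cube([6750, 100, 2400]);
translate([0, 100, 0]) cube([100, 3800, 2400]);
translate([6650, 100, 0]) cube([100, 3800, 2400]);


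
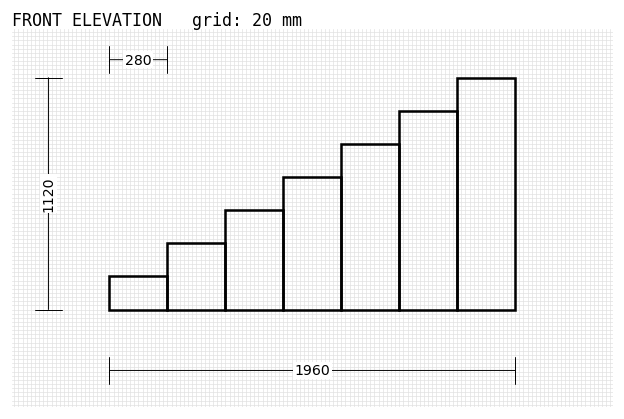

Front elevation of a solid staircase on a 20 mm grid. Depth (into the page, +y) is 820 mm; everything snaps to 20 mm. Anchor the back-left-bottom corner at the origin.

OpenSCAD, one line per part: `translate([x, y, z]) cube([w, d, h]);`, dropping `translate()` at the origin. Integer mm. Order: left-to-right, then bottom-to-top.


cube([280, 820, 160]);
translate([280, 0, 0]) cube([280, 820, 320]);
translate([560, 0, 0]) cube([280, 820, 480]);
translate([840, 0, 0]) cube([280, 820, 640]);
translate([1120, 0, 0]) cube([280, 820, 800]);
translate([1400, 0, 0]) cube([280, 820, 960]);
translate([1680, 0, 0]) cube([280, 820, 1120]);


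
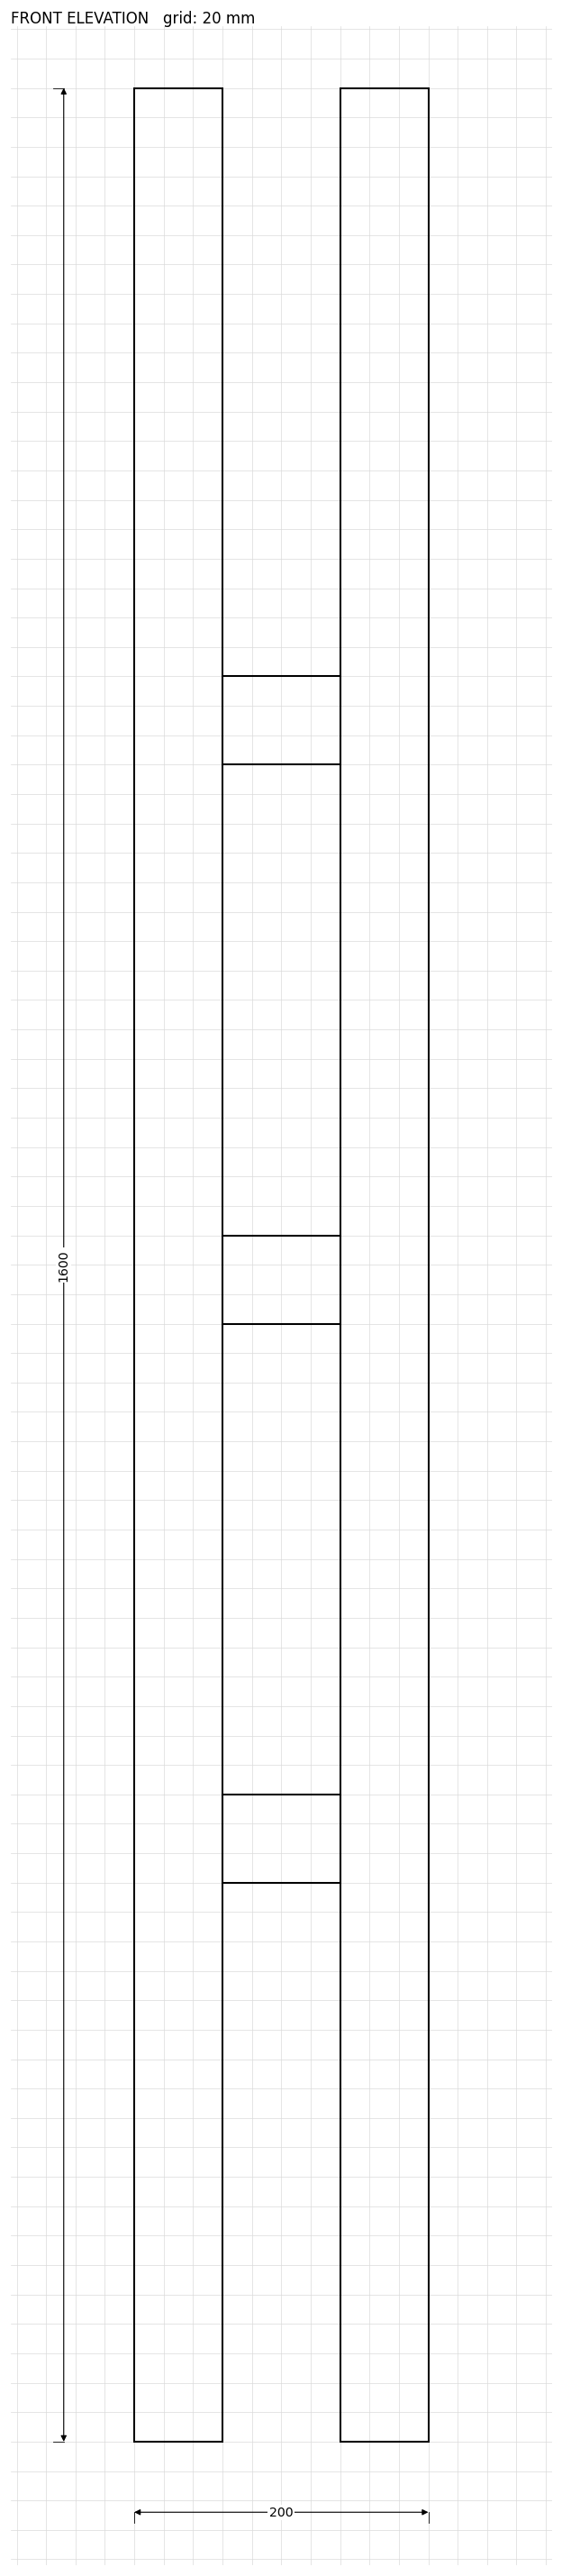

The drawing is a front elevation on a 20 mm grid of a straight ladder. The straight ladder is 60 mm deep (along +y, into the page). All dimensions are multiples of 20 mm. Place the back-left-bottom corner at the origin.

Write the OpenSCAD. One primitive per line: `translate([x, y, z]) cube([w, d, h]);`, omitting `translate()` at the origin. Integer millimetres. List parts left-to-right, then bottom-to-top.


cube([60, 60, 1600]);
translate([60, 0, 380]) cube([80, 60, 60]);
translate([60, 0, 760]) cube([80, 60, 60]);
translate([60, 0, 1140]) cube([80, 60, 60]);
translate([140, 0, 0]) cube([60, 60, 1600]);
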